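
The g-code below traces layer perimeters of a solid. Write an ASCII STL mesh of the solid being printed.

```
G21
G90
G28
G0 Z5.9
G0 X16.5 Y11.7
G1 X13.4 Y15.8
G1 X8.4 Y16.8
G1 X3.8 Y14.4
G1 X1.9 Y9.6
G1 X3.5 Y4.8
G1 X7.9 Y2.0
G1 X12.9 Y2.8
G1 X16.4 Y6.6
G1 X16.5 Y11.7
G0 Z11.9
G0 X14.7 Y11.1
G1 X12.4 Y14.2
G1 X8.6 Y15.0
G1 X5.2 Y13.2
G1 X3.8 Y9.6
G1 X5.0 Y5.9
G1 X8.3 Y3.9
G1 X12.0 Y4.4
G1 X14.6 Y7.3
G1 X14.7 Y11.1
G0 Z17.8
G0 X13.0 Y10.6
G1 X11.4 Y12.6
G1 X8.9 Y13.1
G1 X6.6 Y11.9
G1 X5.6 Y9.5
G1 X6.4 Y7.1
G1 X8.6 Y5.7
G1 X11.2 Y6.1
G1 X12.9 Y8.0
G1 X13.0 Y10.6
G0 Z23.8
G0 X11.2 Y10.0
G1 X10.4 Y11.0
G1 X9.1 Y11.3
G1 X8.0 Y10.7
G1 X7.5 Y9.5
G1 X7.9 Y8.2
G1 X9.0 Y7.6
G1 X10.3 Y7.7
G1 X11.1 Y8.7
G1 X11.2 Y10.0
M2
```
solid part
  facet normal 0.0000 0.0000 -1.0000
    outer loop
      vertex 8.1 18.7 0.0
      vertex 14.4 17.4 0.0
      vertex 18.3 12.3 0.0
    endloop
  endfacet
  facet normal 0.0000 0.0000 -1.0000
    outer loop
      vertex 2.4 15.7 0.0
      vertex 8.1 18.7 0.0
      vertex 18.3 12.3 0.0
    endloop
  endfacet
  facet normal 0.0000 0.0000 -1.0000
    outer loop
      vertex 0.0 9.7 0.0
      vertex 2.4 15.7 0.0
      vertex 18.3 12.3 0.0
    endloop
  endfacet
  facet normal 0.0000 0.0000 -1.0000
    outer loop
      vertex 2.0 3.6 0.0
      vertex 0.0 9.7 0.0
      vertex 18.3 12.3 0.0
    endloop
  endfacet
  facet normal 0.0000 0.0000 -1.0000
    outer loop
      vertex 7.5 0.2 0.0
      vertex 2.0 3.6 0.0
      vertex 18.3 12.3 0.0
    endloop
  endfacet
  facet normal 0.0000 0.0000 -1.0000
    outer loop
      vertex 13.8 1.1 0.0
      vertex 7.5 0.2 0.0
      vertex 18.3 12.3 0.0
    endloop
  endfacet
  facet normal 0.0000 0.0000 -1.0000
    outer loop
      vertex 18.1 5.9 0.0
      vertex 13.8 1.1 0.0
      vertex 18.3 12.3 0.0
    endloop
  endfacet
  facet normal 0.7614 0.5823 0.2850
    outer loop
      vertex 18.3 12.3 0.0
      vertex 14.4 17.4 0.0
      vertex 9.4 9.4 29.7
    endloop
  endfacet
  facet normal 0.1937 0.9386 0.2854
    outer loop
      vertex 14.4 17.4 0.0
      vertex 8.1 18.7 0.0
      vertex 9.4 9.4 29.7
    endloop
  endfacet
  facet normal -0.4464 0.8482 0.2851
    outer loop
      vertex 8.1 18.7 0.0
      vertex 2.4 15.7 0.0
      vertex 9.4 9.4 29.7
    endloop
  endfacet
  facet normal -0.8899 0.3560 0.2852
    outer loop
      vertex 2.4 15.7 0.0
      vertex 0.0 9.7 0.0
      vertex 9.4 9.4 29.7
    endloop
  endfacet
  facet normal -0.9108 -0.2986 0.2852
    outer loop
      vertex 0.0 9.7 0.0
      vertex 2.0 3.6 0.0
      vertex 9.4 9.4 29.7
    endloop
  endfacet
  facet normal -0.5040 -0.8154 0.2848
    outer loop
      vertex 2.0 3.6 0.0
      vertex 7.5 0.2 0.0
      vertex 9.4 9.4 29.7
    endloop
  endfacet
  facet normal 0.1355 -0.9488 0.2852
    outer loop
      vertex 7.5 0.2 0.0
      vertex 13.8 1.1 0.0
      vertex 9.4 9.4 29.7
    endloop
  endfacet
  facet normal 0.7140 -0.6397 0.2845
    outer loop
      vertex 13.8 1.1 0.0
      vertex 18.1 5.9 0.0
      vertex 9.4 9.4 29.7
    endloop
  endfacet
  facet normal 0.9583 -0.0299 0.2842
    outer loop
      vertex 18.1 5.9 0.0
      vertex 18.3 12.3 0.0
      vertex 9.4 9.4 29.7
    endloop
  endfacet
endsolid part

The G0 Z moves step by Δz≈5.9 mm. The G1 loops shrink linearly with z, so the solid tapers from its base footprint up to z≈29.7. Closing with a flat bottom cap and the tapered top and triangulating gives 16 facets — a regular 9-sided pyramid, base circumscribed radius ≈ 9.4 mm, apex at z ≈ 29.7 mm.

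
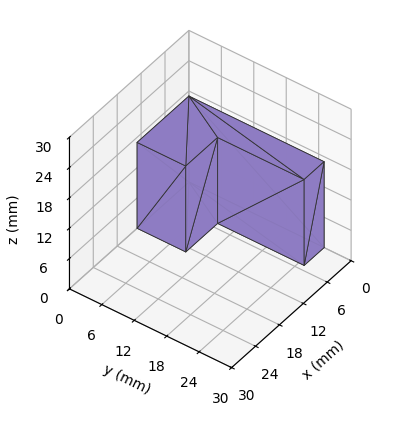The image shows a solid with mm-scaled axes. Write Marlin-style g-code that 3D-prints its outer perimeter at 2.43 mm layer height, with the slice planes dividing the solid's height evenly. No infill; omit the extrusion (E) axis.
Reading the render: the shape is an L-shaped prism: outer 13 × 25 mm, arm thicknesses ≈ 9 mm (horizontal) and 5 mm (vertical), extruded 17 mm in z (dimensions read to the nearest mm from the axis ticks). For the g-code, the solid's height is divided into equal slices at the stated Δz and each level perimeter traced with G1 moves after a G0 lift.

; perimeter-only toolpath
G21 ; units = mm
G90 ; absolute positioning
G28 ; home
; layer 1
G0 Z2.43
G0 X0.00 Y0.00
G1 X13.00 Y0.00
G1 X13.00 Y9.00
G1 X5.00 Y9.00
G1 X5.00 Y25.00
G1 X0.00 Y25.00
G1 X0.00 Y0.00
; layer 2
G0 Z4.86
G0 X0.00 Y0.00
G1 X13.00 Y0.00
G1 X13.00 Y9.00
G1 X5.00 Y9.00
G1 X5.00 Y25.00
G1 X0.00 Y25.00
G1 X0.00 Y0.00
; layer 3
G0 Z7.29
G0 X0.00 Y0.00
G1 X13.00 Y0.00
G1 X13.00 Y9.00
G1 X5.00 Y9.00
G1 X5.00 Y25.00
G1 X0.00 Y25.00
G1 X0.00 Y0.00
; layer 4
G0 Z9.71
G0 X0.00 Y0.00
G1 X13.00 Y0.00
G1 X13.00 Y9.00
G1 X5.00 Y9.00
G1 X5.00 Y25.00
G1 X0.00 Y25.00
G1 X0.00 Y0.00
; layer 5
G0 Z12.14
G0 X0.00 Y0.00
G1 X13.00 Y0.00
G1 X13.00 Y9.00
G1 X5.00 Y9.00
G1 X5.00 Y25.00
G1 X0.00 Y25.00
G1 X0.00 Y0.00
; layer 6
G0 Z14.57
G0 X0.00 Y0.00
G1 X13.00 Y0.00
G1 X13.00 Y9.00
G1 X5.00 Y9.00
G1 X5.00 Y25.00
G1 X0.00 Y25.00
G1 X0.00 Y0.00
; layer 7
G0 Z17.00
G0 X0.00 Y0.00
G1 X13.00 Y0.00
G1 X13.00 Y9.00
G1 X5.00 Y9.00
G1 X5.00 Y25.00
G1 X0.00 Y25.00
G1 X0.00 Y0.00
M2 ; end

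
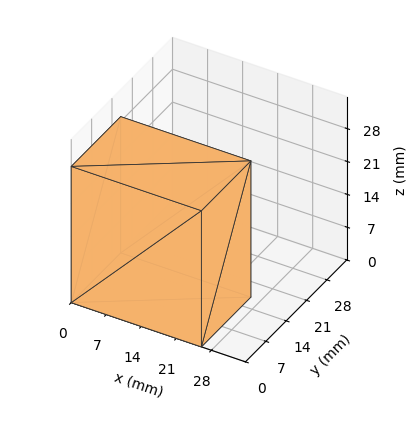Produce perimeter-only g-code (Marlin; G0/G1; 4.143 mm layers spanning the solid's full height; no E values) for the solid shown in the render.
Reading the render: the shape is a rectangular box, roughly 26 × 17 mm footprint and 29 mm tall (dimensions read to the nearest mm from the axis ticks). For the g-code, the solid's height is divided into equal slices at the stated Δz and each level perimeter traced with G1 moves after a G0 lift.

; perimeter-only toolpath
G21 ; units = mm
G90 ; absolute positioning
G28 ; home
; layer 1
G0 Z4.143
G0 X0.000 Y0.000
G1 X26.000 Y0.000
G1 X26.000 Y17.000
G1 X0.000 Y17.000
G1 X0.000 Y0.000
; layer 2
G0 Z8.286
G0 X0.000 Y0.000
G1 X26.000 Y0.000
G1 X26.000 Y17.000
G1 X0.000 Y17.000
G1 X0.000 Y0.000
; layer 3
G0 Z12.429
G0 X0.000 Y0.000
G1 X26.000 Y0.000
G1 X26.000 Y17.000
G1 X0.000 Y17.000
G1 X0.000 Y0.000
; layer 4
G0 Z16.571
G0 X0.000 Y0.000
G1 X26.000 Y0.000
G1 X26.000 Y17.000
G1 X0.000 Y17.000
G1 X0.000 Y0.000
; layer 5
G0 Z20.714
G0 X0.000 Y0.000
G1 X26.000 Y0.000
G1 X26.000 Y17.000
G1 X0.000 Y17.000
G1 X0.000 Y0.000
; layer 6
G0 Z24.857
G0 X0.000 Y0.000
G1 X26.000 Y0.000
G1 X26.000 Y17.000
G1 X0.000 Y17.000
G1 X0.000 Y0.000
; layer 7
G0 Z29.000
G0 X0.000 Y0.000
G1 X26.000 Y0.000
G1 X26.000 Y17.000
G1 X0.000 Y17.000
G1 X0.000 Y0.000
M2 ; end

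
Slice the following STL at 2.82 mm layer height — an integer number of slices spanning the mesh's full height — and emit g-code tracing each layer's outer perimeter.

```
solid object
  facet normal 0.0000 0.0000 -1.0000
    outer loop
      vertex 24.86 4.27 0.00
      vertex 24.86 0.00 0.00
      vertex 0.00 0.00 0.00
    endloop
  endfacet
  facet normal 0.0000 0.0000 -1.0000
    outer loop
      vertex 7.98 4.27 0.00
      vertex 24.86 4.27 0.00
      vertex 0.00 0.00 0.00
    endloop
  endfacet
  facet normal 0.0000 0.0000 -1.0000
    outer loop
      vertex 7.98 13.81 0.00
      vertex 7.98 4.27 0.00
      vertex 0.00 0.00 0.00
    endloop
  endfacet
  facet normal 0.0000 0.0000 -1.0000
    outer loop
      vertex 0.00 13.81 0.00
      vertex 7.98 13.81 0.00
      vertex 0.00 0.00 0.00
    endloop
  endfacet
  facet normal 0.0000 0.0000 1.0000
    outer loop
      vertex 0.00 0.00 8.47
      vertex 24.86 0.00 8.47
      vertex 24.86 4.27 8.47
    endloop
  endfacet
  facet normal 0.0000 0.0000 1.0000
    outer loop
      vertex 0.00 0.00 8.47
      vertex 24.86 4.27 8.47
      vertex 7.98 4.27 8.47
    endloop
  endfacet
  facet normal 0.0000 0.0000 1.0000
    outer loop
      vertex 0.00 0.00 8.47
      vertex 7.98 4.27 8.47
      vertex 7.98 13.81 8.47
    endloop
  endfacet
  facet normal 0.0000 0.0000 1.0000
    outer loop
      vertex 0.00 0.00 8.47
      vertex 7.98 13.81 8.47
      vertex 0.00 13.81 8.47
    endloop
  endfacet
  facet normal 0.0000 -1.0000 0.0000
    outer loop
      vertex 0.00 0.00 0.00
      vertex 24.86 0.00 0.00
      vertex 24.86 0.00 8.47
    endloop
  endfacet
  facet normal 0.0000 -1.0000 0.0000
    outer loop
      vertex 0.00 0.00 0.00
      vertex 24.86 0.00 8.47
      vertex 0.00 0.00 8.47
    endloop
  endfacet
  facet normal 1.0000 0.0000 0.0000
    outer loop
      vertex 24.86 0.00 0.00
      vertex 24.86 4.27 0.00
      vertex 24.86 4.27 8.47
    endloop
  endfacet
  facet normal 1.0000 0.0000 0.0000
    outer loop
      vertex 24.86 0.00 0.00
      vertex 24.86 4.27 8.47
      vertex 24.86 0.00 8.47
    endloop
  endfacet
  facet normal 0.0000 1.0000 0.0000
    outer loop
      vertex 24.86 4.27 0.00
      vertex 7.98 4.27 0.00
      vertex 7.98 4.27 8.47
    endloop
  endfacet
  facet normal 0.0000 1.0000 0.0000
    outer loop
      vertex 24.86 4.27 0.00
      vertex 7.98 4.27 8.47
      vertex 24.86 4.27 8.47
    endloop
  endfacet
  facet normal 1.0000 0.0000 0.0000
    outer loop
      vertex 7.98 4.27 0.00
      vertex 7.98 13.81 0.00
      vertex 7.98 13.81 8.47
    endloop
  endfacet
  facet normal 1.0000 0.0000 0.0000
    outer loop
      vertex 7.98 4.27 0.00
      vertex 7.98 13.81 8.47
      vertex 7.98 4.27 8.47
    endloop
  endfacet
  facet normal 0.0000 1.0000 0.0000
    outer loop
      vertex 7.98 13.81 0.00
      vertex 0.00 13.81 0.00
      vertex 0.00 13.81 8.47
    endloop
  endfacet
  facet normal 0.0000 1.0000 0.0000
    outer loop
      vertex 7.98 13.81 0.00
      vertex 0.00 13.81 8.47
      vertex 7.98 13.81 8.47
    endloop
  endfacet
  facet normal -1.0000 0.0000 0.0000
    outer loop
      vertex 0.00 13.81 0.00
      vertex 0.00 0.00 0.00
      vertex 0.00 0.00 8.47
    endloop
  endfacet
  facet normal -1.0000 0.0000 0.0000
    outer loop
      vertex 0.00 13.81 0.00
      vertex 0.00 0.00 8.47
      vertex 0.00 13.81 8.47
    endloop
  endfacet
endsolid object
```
; perimeter-only toolpath
G21 ; units = mm
G90 ; absolute positioning
G28 ; home
; layer 1
G0 Z2.82
G0 X0.00 Y0.00
G1 X24.86 Y0.00
G1 X24.86 Y4.27
G1 X7.98 Y4.27
G1 X7.98 Y13.81
G1 X0.00 Y13.81
G1 X0.00 Y0.00
; layer 2
G0 Z5.65
G0 X0.00 Y0.00
G1 X24.86 Y0.00
G1 X24.86 Y4.27
G1 X7.98 Y4.27
G1 X7.98 Y13.81
G1 X0.00 Y13.81
G1 X0.00 Y0.00
; layer 3
G0 Z8.47
G0 X0.00 Y0.00
G1 X24.86 Y0.00
G1 X24.86 Y4.27
G1 X7.98 Y4.27
G1 X7.98 Y13.81
G1 X0.00 Y13.81
G1 X0.00 Y0.00
M2 ; end

The solid is an L-shaped prism: outer 24.9 × 13.8 mm, arm thicknesses ≈ 4.27 mm (horizontal) and 7.98 mm (vertical), extruded 8.47 mm in z. Slicing at Δz = 2.82 mm — 3 equal slices spanning the solid's height, so layer i sits at z = i·h/3 — gives 3 non-empty perimeters. Each is a 6-segment closed polygon; G0 lifts to the layer z and rapids to the start vertex, then G1 traces the edges.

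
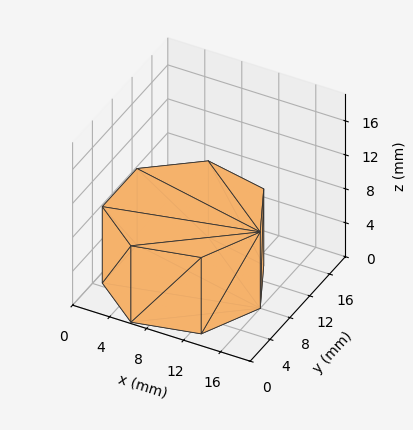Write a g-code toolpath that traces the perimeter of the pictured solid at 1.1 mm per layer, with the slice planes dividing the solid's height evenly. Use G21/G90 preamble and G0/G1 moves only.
Reading the render: the shape is a regular 7-sided prism (a cylinder approximated with 7 flat sides), circumscribed radius ≈ 8 mm, height ≈ 9 mm (dimensions read to the nearest mm from the axis ticks). For the g-code, the solid's height is divided into equal slices at the stated Δz and each level perimeter traced with G1 moves after a G0 lift.

; perimeter-only toolpath
G21 ; units = mm
G90 ; absolute positioning
G28 ; home
; layer 1
G0 Z1.1
G0 X16.0 Y8.0
G1 X13.0 Y14.3
G1 X6.2 Y15.8
G1 X0.8 Y11.5
G1 X0.8 Y4.5
G1 X6.2 Y0.2
G1 X13.0 Y1.7
G1 X16.0 Y8.0
; layer 2
G0 Z2.2
G0 X16.0 Y8.0
G1 X13.0 Y14.3
G1 X6.2 Y15.8
G1 X0.8 Y11.5
G1 X0.8 Y4.5
G1 X6.2 Y0.2
G1 X13.0 Y1.7
G1 X16.0 Y8.0
; layer 3
G0 Z3.4
G0 X16.0 Y8.0
G1 X13.0 Y14.3
G1 X6.2 Y15.8
G1 X0.8 Y11.5
G1 X0.8 Y4.5
G1 X6.2 Y0.2
G1 X13.0 Y1.7
G1 X16.0 Y8.0
; layer 4
G0 Z4.5
G0 X16.0 Y8.0
G1 X13.0 Y14.3
G1 X6.2 Y15.8
G1 X0.8 Y11.5
G1 X0.8 Y4.5
G1 X6.2 Y0.2
G1 X13.0 Y1.7
G1 X16.0 Y8.0
; layer 5
G0 Z5.6
G0 X16.0 Y8.0
G1 X13.0 Y14.3
G1 X6.2 Y15.8
G1 X0.8 Y11.5
G1 X0.8 Y4.5
G1 X6.2 Y0.2
G1 X13.0 Y1.7
G1 X16.0 Y8.0
; layer 6
G0 Z6.8
G0 X16.0 Y8.0
G1 X13.0 Y14.3
G1 X6.2 Y15.8
G1 X0.8 Y11.5
G1 X0.8 Y4.5
G1 X6.2 Y0.2
G1 X13.0 Y1.7
G1 X16.0 Y8.0
; layer 7
G0 Z7.9
G0 X16.0 Y8.0
G1 X13.0 Y14.3
G1 X6.2 Y15.8
G1 X0.8 Y11.5
G1 X0.8 Y4.5
G1 X6.2 Y0.2
G1 X13.0 Y1.7
G1 X16.0 Y8.0
; layer 8
G0 Z9.0
G0 X16.0 Y8.0
G1 X13.0 Y14.3
G1 X6.2 Y15.8
G1 X0.8 Y11.5
G1 X0.8 Y4.5
G1 X6.2 Y0.2
G1 X13.0 Y1.7
G1 X16.0 Y8.0
M2 ; end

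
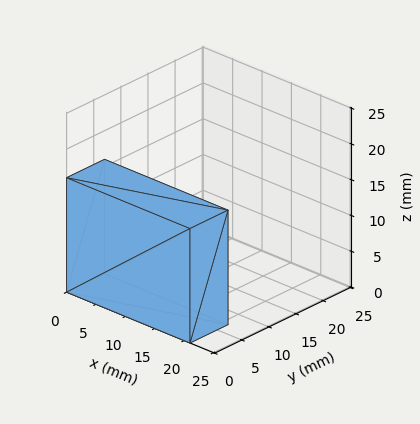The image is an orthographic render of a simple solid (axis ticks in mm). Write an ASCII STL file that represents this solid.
Reading the render: the shape is a rectangular box, roughly 21 × 7 mm footprint and 16 mm tall (dimensions read to the nearest mm from the axis ticks). For the STL, each face is triangulated and given an outward normal.

solid part
  facet normal 0.0000 0.0000 -1.0000
    outer loop
      vertex 21.0 7.0 0.0
      vertex 21.0 0.0 0.0
      vertex 0.0 0.0 0.0
    endloop
  endfacet
  facet normal 0.0000 0.0000 -1.0000
    outer loop
      vertex 0.0 7.0 0.0
      vertex 21.0 7.0 0.0
      vertex 0.0 0.0 0.0
    endloop
  endfacet
  facet normal 0.0000 0.0000 1.0000
    outer loop
      vertex 0.0 0.0 16.0
      vertex 21.0 0.0 16.0
      vertex 21.0 7.0 16.0
    endloop
  endfacet
  facet normal 0.0000 0.0000 1.0000
    outer loop
      vertex 0.0 0.0 16.0
      vertex 21.0 7.0 16.0
      vertex 0.0 7.0 16.0
    endloop
  endfacet
  facet normal 0.0000 -1.0000 0.0000
    outer loop
      vertex 0.0 0.0 0.0
      vertex 21.0 0.0 0.0
      vertex 21.0 0.0 16.0
    endloop
  endfacet
  facet normal 0.0000 -1.0000 0.0000
    outer loop
      vertex 0.0 0.0 0.0
      vertex 21.0 0.0 16.0
      vertex 0.0 0.0 16.0
    endloop
  endfacet
  facet normal 0.0000 1.0000 0.0000
    outer loop
      vertex 21.0 7.0 16.0
      vertex 21.0 7.0 0.0
      vertex 0.0 7.0 0.0
    endloop
  endfacet
  facet normal 0.0000 1.0000 0.0000
    outer loop
      vertex 0.0 7.0 16.0
      vertex 21.0 7.0 16.0
      vertex 0.0 7.0 0.0
    endloop
  endfacet
  facet normal -1.0000 0.0000 0.0000
    outer loop
      vertex 0.0 7.0 16.0
      vertex 0.0 7.0 0.0
      vertex 0.0 0.0 0.0
    endloop
  endfacet
  facet normal -1.0000 0.0000 0.0000
    outer loop
      vertex 0.0 0.0 16.0
      vertex 0.0 7.0 16.0
      vertex 0.0 0.0 0.0
    endloop
  endfacet
  facet normal 1.0000 0.0000 0.0000
    outer loop
      vertex 21.0 0.0 0.0
      vertex 21.0 7.0 0.0
      vertex 21.0 7.0 16.0
    endloop
  endfacet
  facet normal 1.0000 0.0000 0.0000
    outer loop
      vertex 21.0 0.0 0.0
      vertex 21.0 7.0 16.0
      vertex 21.0 0.0 16.0
    endloop
  endfacet
endsolid part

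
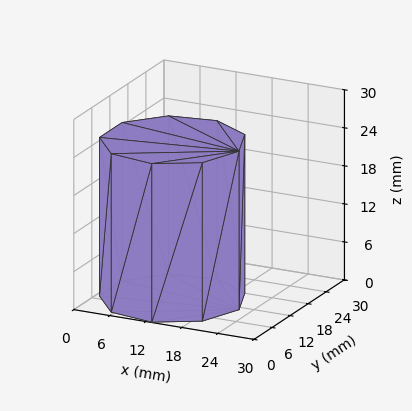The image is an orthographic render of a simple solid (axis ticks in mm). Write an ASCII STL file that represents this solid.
Reading the render: the shape is a regular 9-sided prism (a cylinder approximated with 9 flat sides), circumscribed radius ≈ 11 mm, height ≈ 25 mm (dimensions read to the nearest mm from the axis ticks). For the STL, each face is triangulated and given an outward normal.

solid part
  facet normal 0.0000 0.0000 -1.0000
    outer loop
      vertex 12.910 21.833 0.000
      vertex 19.426 18.071 0.000
      vertex 22.000 11.000 0.000
    endloop
  endfacet
  facet normal 0.0000 0.0000 -1.0000
    outer loop
      vertex 5.500 20.526 0.000
      vertex 12.910 21.833 0.000
      vertex 22.000 11.000 0.000
    endloop
  endfacet
  facet normal 0.0000 0.0000 -1.0000
    outer loop
      vertex 0.663 14.762 0.000
      vertex 5.500 20.526 0.000
      vertex 22.000 11.000 0.000
    endloop
  endfacet
  facet normal 0.0000 0.0000 -1.0000
    outer loop
      vertex 0.663 7.238 0.000
      vertex 0.663 14.762 0.000
      vertex 22.000 11.000 0.000
    endloop
  endfacet
  facet normal 0.0000 0.0000 -1.0000
    outer loop
      vertex 5.500 1.474 0.000
      vertex 0.663 7.238 0.000
      vertex 22.000 11.000 0.000
    endloop
  endfacet
  facet normal 0.0000 0.0000 -1.0000
    outer loop
      vertex 12.910 0.167 0.000
      vertex 5.500 1.474 0.000
      vertex 22.000 11.000 0.000
    endloop
  endfacet
  facet normal 0.0000 0.0000 -1.0000
    outer loop
      vertex 19.426 3.929 0.000
      vertex 12.910 0.167 0.000
      vertex 22.000 11.000 0.000
    endloop
  endfacet
  facet normal 0.0000 0.0000 1.0000
    outer loop
      vertex 22.000 11.000 25.000
      vertex 19.426 18.071 25.000
      vertex 12.910 21.833 25.000
    endloop
  endfacet
  facet normal 0.0000 0.0000 1.0000
    outer loop
      vertex 22.000 11.000 25.000
      vertex 12.910 21.833 25.000
      vertex 5.500 20.526 25.000
    endloop
  endfacet
  facet normal 0.0000 0.0000 1.0000
    outer loop
      vertex 22.000 11.000 25.000
      vertex 5.500 20.526 25.000
      vertex 0.663 14.762 25.000
    endloop
  endfacet
  facet normal 0.0000 0.0000 1.0000
    outer loop
      vertex 22.000 11.000 25.000
      vertex 0.663 14.762 25.000
      vertex 0.663 7.238 25.000
    endloop
  endfacet
  facet normal 0.0000 0.0000 1.0000
    outer loop
      vertex 22.000 11.000 25.000
      vertex 0.663 7.238 25.000
      vertex 5.500 1.474 25.000
    endloop
  endfacet
  facet normal 0.0000 0.0000 1.0000
    outer loop
      vertex 22.000 11.000 25.000
      vertex 5.500 1.474 25.000
      vertex 12.910 0.167 25.000
    endloop
  endfacet
  facet normal 0.0000 0.0000 1.0000
    outer loop
      vertex 22.000 11.000 25.000
      vertex 12.910 0.167 25.000
      vertex 19.426 3.929 25.000
    endloop
  endfacet
  facet normal 0.9397 0.3421 0.0000
    outer loop
      vertex 22.000 11.000 0.000
      vertex 19.426 18.071 0.000
      vertex 19.426 18.071 25.000
    endloop
  endfacet
  facet normal 0.9397 0.3421 0.0000
    outer loop
      vertex 22.000 11.000 0.000
      vertex 19.426 18.071 25.000
      vertex 22.000 11.000 25.000
    endloop
  endfacet
  facet normal 0.5000 0.8660 0.0000
    outer loop
      vertex 19.426 18.071 0.000
      vertex 12.910 21.833 0.000
      vertex 12.910 21.833 25.000
    endloop
  endfacet
  facet normal 0.5000 0.8660 0.0000
    outer loop
      vertex 19.426 18.071 0.000
      vertex 12.910 21.833 25.000
      vertex 19.426 18.071 25.000
    endloop
  endfacet
  facet normal -0.1737 0.9848 0.0000
    outer loop
      vertex 12.910 21.833 0.000
      vertex 5.500 20.526 0.000
      vertex 5.500 20.526 25.000
    endloop
  endfacet
  facet normal -0.1737 0.9848 0.0000
    outer loop
      vertex 12.910 21.833 0.000
      vertex 5.500 20.526 25.000
      vertex 12.910 21.833 25.000
    endloop
  endfacet
  facet normal -0.7660 0.6428 0.0000
    outer loop
      vertex 5.500 20.526 0.000
      vertex 0.663 14.762 0.000
      vertex 0.663 14.762 25.000
    endloop
  endfacet
  facet normal -0.7660 0.6428 0.0000
    outer loop
      vertex 5.500 20.526 0.000
      vertex 0.663 14.762 25.000
      vertex 5.500 20.526 25.000
    endloop
  endfacet
  facet normal -1.0000 0.0000 0.0000
    outer loop
      vertex 0.663 14.762 0.000
      vertex 0.663 7.238 0.000
      vertex 0.663 7.238 25.000
    endloop
  endfacet
  facet normal -1.0000 0.0000 0.0000
    outer loop
      vertex 0.663 14.762 0.000
      vertex 0.663 7.238 25.000
      vertex 0.663 14.762 25.000
    endloop
  endfacet
  facet normal -0.7660 -0.6428 0.0000
    outer loop
      vertex 0.663 7.238 0.000
      vertex 5.500 1.474 0.000
      vertex 5.500 1.474 25.000
    endloop
  endfacet
  facet normal -0.7660 -0.6428 0.0000
    outer loop
      vertex 0.663 7.238 0.000
      vertex 5.500 1.474 25.000
      vertex 0.663 7.238 25.000
    endloop
  endfacet
  facet normal -0.1737 -0.9848 0.0000
    outer loop
      vertex 5.500 1.474 0.000
      vertex 12.910 0.167 0.000
      vertex 12.910 0.167 25.000
    endloop
  endfacet
  facet normal -0.1737 -0.9848 0.0000
    outer loop
      vertex 5.500 1.474 0.000
      vertex 12.910 0.167 25.000
      vertex 5.500 1.474 25.000
    endloop
  endfacet
  facet normal 0.5000 -0.8660 0.0000
    outer loop
      vertex 12.910 0.167 0.000
      vertex 19.426 3.929 0.000
      vertex 19.426 3.929 25.000
    endloop
  endfacet
  facet normal 0.5000 -0.8660 0.0000
    outer loop
      vertex 12.910 0.167 0.000
      vertex 19.426 3.929 25.000
      vertex 12.910 0.167 25.000
    endloop
  endfacet
  facet normal 0.9397 -0.3421 0.0000
    outer loop
      vertex 19.426 3.929 0.000
      vertex 22.000 11.000 0.000
      vertex 22.000 11.000 25.000
    endloop
  endfacet
  facet normal 0.9397 -0.3421 0.0000
    outer loop
      vertex 19.426 3.929 0.000
      vertex 22.000 11.000 25.000
      vertex 19.426 3.929 25.000
    endloop
  endfacet
endsolid part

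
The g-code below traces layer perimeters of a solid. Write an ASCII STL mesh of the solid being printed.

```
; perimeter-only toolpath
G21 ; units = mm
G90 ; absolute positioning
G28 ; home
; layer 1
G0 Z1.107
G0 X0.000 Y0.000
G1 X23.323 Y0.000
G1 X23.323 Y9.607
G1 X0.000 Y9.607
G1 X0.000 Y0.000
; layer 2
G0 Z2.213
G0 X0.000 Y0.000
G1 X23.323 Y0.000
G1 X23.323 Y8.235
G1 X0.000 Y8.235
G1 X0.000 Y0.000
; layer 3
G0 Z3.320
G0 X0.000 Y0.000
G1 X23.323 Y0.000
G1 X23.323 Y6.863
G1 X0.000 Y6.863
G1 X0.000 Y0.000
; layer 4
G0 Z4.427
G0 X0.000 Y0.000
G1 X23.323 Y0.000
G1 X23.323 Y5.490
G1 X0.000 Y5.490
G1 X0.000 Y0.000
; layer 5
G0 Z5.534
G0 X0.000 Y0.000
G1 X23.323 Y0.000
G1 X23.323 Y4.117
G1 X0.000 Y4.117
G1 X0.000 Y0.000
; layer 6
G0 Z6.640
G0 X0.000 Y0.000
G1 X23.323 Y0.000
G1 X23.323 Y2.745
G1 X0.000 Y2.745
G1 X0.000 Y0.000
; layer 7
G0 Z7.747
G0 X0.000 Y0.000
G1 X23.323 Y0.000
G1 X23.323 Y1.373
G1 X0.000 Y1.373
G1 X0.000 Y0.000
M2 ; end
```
solid part
  facet normal 0.0000 0.0000 -1.0000
    outer loop
      vertex 23.323 10.980 0.000
      vertex 23.323 0.000 0.000
      vertex 0.000 0.000 0.000
    endloop
  endfacet
  facet normal 0.0000 0.0000 -1.0000
    outer loop
      vertex 0.000 10.980 0.000
      vertex 23.323 10.980 0.000
      vertex 0.000 0.000 0.000
    endloop
  endfacet
  facet normal 0.0000 -1.0000 0.0000
    outer loop
      vertex 0.000 0.000 0.000
      vertex 23.323 0.000 0.000
      vertex 23.323 0.000 8.854
    endloop
  endfacet
  facet normal 0.0000 -1.0000 0.0000
    outer loop
      vertex 0.000 0.000 0.000
      vertex 23.323 0.000 8.854
      vertex 0.000 0.000 8.854
    endloop
  endfacet
  facet normal 0.0000 0.6277 0.7784
    outer loop
      vertex 0.000 0.000 8.854
      vertex 23.323 0.000 8.854
      vertex 23.323 10.980 0.000
    endloop
  endfacet
  facet normal 0.0000 0.6277 0.7784
    outer loop
      vertex 0.000 0.000 8.854
      vertex 23.323 10.980 0.000
      vertex 0.000 10.980 0.000
    endloop
  endfacet
  facet normal -1.0000 0.0000 0.0000
    outer loop
      vertex 0.000 0.000 8.854
      vertex 0.000 10.980 0.000
      vertex 0.000 0.000 0.000
    endloop
  endfacet
  facet normal 1.0000 0.0000 0.0000
    outer loop
      vertex 23.323 0.000 0.000
      vertex 23.323 10.980 0.000
      vertex 23.323 0.000 8.854
    endloop
  endfacet
endsolid part

The G0 Z moves step by Δz≈1.107 mm. The G1 loops shrink linearly with z, so the solid tapers from its base footprint up to z≈8.85. Closing with a flat bottom cap and the tapered top and triangulating gives 8 facets — a wedge (ramp): 23.3 × 11 mm base, rising to 8.85 mm along the y=0 edge and sloping linearly to z=0 at y=11.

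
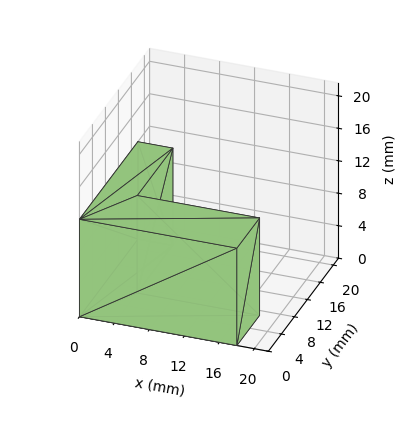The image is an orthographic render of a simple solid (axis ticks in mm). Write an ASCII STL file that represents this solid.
Reading the render: the shape is an L-shaped prism: outer 18 × 18 mm, arm thicknesses ≈ 7 mm (horizontal) and 4 mm (vertical), extruded 12 mm in z (dimensions read to the nearest mm from the axis ticks). For the STL, each face is triangulated and given an outward normal.

solid part
  facet normal 0.0000 0.0000 -1.0000
    outer loop
      vertex 18.0 7.0 0.0
      vertex 18.0 0.0 0.0
      vertex 0.0 0.0 0.0
    endloop
  endfacet
  facet normal 0.0000 0.0000 -1.0000
    outer loop
      vertex 4.0 7.0 0.0
      vertex 18.0 7.0 0.0
      vertex 0.0 0.0 0.0
    endloop
  endfacet
  facet normal 0.0000 0.0000 -1.0000
    outer loop
      vertex 4.0 18.0 0.0
      vertex 4.0 7.0 0.0
      vertex 0.0 0.0 0.0
    endloop
  endfacet
  facet normal 0.0000 0.0000 -1.0000
    outer loop
      vertex 0.0 18.0 0.0
      vertex 4.0 18.0 0.0
      vertex 0.0 0.0 0.0
    endloop
  endfacet
  facet normal 0.0000 0.0000 1.0000
    outer loop
      vertex 0.0 0.0 12.0
      vertex 18.0 0.0 12.0
      vertex 18.0 7.0 12.0
    endloop
  endfacet
  facet normal 0.0000 0.0000 1.0000
    outer loop
      vertex 0.0 0.0 12.0
      vertex 18.0 7.0 12.0
      vertex 4.0 7.0 12.0
    endloop
  endfacet
  facet normal 0.0000 0.0000 1.0000
    outer loop
      vertex 0.0 0.0 12.0
      vertex 4.0 7.0 12.0
      vertex 4.0 18.0 12.0
    endloop
  endfacet
  facet normal 0.0000 0.0000 1.0000
    outer loop
      vertex 0.0 0.0 12.0
      vertex 4.0 18.0 12.0
      vertex 0.0 18.0 12.0
    endloop
  endfacet
  facet normal 0.0000 -1.0000 0.0000
    outer loop
      vertex 0.0 0.0 0.0
      vertex 18.0 0.0 0.0
      vertex 18.0 0.0 12.0
    endloop
  endfacet
  facet normal 0.0000 -1.0000 0.0000
    outer loop
      vertex 0.0 0.0 0.0
      vertex 18.0 0.0 12.0
      vertex 0.0 0.0 12.0
    endloop
  endfacet
  facet normal 1.0000 0.0000 0.0000
    outer loop
      vertex 18.0 0.0 0.0
      vertex 18.0 7.0 0.0
      vertex 18.0 7.0 12.0
    endloop
  endfacet
  facet normal 1.0000 0.0000 0.0000
    outer loop
      vertex 18.0 0.0 0.0
      vertex 18.0 7.0 12.0
      vertex 18.0 0.0 12.0
    endloop
  endfacet
  facet normal 0.0000 1.0000 0.0000
    outer loop
      vertex 18.0 7.0 0.0
      vertex 4.0 7.0 0.0
      vertex 4.0 7.0 12.0
    endloop
  endfacet
  facet normal 0.0000 1.0000 0.0000
    outer loop
      vertex 18.0 7.0 0.0
      vertex 4.0 7.0 12.0
      vertex 18.0 7.0 12.0
    endloop
  endfacet
  facet normal 1.0000 0.0000 0.0000
    outer loop
      vertex 4.0 7.0 0.0
      vertex 4.0 18.0 0.0
      vertex 4.0 18.0 12.0
    endloop
  endfacet
  facet normal 1.0000 0.0000 0.0000
    outer loop
      vertex 4.0 7.0 0.0
      vertex 4.0 18.0 12.0
      vertex 4.0 7.0 12.0
    endloop
  endfacet
  facet normal 0.0000 1.0000 0.0000
    outer loop
      vertex 4.0 18.0 0.0
      vertex 0.0 18.0 0.0
      vertex 0.0 18.0 12.0
    endloop
  endfacet
  facet normal 0.0000 1.0000 0.0000
    outer loop
      vertex 4.0 18.0 0.0
      vertex 0.0 18.0 12.0
      vertex 4.0 18.0 12.0
    endloop
  endfacet
  facet normal -1.0000 0.0000 0.0000
    outer loop
      vertex 0.0 18.0 0.0
      vertex 0.0 0.0 0.0
      vertex 0.0 0.0 12.0
    endloop
  endfacet
  facet normal -1.0000 0.0000 0.0000
    outer loop
      vertex 0.0 18.0 0.0
      vertex 0.0 0.0 12.0
      vertex 0.0 18.0 12.0
    endloop
  endfacet
endsolid part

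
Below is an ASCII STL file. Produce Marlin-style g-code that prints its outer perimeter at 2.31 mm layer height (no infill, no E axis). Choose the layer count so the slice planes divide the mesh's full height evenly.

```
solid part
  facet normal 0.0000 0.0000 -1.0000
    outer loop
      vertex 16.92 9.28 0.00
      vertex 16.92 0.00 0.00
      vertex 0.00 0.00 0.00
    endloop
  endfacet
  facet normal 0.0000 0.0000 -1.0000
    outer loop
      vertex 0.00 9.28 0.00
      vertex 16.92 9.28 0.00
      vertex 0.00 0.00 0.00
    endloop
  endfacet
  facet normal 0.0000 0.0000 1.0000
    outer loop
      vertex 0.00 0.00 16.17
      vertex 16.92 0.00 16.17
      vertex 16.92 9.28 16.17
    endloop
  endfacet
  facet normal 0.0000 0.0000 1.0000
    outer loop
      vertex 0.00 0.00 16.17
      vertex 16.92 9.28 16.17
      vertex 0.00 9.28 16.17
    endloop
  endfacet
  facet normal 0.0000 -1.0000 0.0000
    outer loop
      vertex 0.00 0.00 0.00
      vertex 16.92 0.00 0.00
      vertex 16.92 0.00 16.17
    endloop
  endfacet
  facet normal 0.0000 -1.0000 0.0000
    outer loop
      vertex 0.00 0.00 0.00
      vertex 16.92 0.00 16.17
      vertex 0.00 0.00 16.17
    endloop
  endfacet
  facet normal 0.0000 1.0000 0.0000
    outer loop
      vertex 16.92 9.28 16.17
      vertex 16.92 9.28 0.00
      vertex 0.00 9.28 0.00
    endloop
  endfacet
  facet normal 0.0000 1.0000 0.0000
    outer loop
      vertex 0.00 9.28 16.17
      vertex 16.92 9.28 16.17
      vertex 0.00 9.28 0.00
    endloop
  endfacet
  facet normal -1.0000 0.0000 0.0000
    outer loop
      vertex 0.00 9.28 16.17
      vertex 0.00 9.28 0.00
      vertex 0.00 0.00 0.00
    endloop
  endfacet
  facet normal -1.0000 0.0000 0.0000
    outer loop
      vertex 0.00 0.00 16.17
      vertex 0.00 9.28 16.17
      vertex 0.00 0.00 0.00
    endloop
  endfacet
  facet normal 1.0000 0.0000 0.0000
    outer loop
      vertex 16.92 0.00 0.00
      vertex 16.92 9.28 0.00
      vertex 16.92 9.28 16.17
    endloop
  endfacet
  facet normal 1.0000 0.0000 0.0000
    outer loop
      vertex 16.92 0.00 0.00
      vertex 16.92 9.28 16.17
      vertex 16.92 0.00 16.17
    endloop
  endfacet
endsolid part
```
; perimeter-only toolpath
G21 ; units = mm
G90 ; absolute positioning
G28 ; home
; layer 1
G0 Z2.31
G0 X0.00 Y0.00
G1 X16.92 Y0.00
G1 X16.92 Y9.28
G1 X0.00 Y9.28
G1 X0.00 Y0.00
; layer 2
G0 Z4.62
G0 X0.00 Y0.00
G1 X16.92 Y0.00
G1 X16.92 Y9.28
G1 X0.00 Y9.28
G1 X0.00 Y0.00
; layer 3
G0 Z6.93
G0 X0.00 Y0.00
G1 X16.92 Y0.00
G1 X16.92 Y9.28
G1 X0.00 Y9.28
G1 X0.00 Y0.00
; layer 4
G0 Z9.24
G0 X0.00 Y0.00
G1 X16.92 Y0.00
G1 X16.92 Y9.28
G1 X0.00 Y9.28
G1 X0.00 Y0.00
; layer 5
G0 Z11.55
G0 X0.00 Y0.00
G1 X16.92 Y0.00
G1 X16.92 Y9.28
G1 X0.00 Y9.28
G1 X0.00 Y0.00
; layer 6
G0 Z13.86
G0 X0.00 Y0.00
G1 X16.92 Y0.00
G1 X16.92 Y9.28
G1 X0.00 Y9.28
G1 X0.00 Y0.00
; layer 7
G0 Z16.17
G0 X0.00 Y0.00
G1 X16.92 Y0.00
G1 X16.92 Y9.28
G1 X0.00 Y9.28
G1 X0.00 Y0.00
M2 ; end

The solid is a rectangular box, roughly 16.9 × 9.28 mm footprint and 16.2 mm tall. Slicing at Δz = 2.31 mm — 7 equal slices spanning the solid's height, so layer i sits at z = i·h/7 — gives 7 non-empty perimeters. Each is a 4-segment closed polygon; G0 lifts to the layer z and rapids to the start vertex, then G1 traces the edges.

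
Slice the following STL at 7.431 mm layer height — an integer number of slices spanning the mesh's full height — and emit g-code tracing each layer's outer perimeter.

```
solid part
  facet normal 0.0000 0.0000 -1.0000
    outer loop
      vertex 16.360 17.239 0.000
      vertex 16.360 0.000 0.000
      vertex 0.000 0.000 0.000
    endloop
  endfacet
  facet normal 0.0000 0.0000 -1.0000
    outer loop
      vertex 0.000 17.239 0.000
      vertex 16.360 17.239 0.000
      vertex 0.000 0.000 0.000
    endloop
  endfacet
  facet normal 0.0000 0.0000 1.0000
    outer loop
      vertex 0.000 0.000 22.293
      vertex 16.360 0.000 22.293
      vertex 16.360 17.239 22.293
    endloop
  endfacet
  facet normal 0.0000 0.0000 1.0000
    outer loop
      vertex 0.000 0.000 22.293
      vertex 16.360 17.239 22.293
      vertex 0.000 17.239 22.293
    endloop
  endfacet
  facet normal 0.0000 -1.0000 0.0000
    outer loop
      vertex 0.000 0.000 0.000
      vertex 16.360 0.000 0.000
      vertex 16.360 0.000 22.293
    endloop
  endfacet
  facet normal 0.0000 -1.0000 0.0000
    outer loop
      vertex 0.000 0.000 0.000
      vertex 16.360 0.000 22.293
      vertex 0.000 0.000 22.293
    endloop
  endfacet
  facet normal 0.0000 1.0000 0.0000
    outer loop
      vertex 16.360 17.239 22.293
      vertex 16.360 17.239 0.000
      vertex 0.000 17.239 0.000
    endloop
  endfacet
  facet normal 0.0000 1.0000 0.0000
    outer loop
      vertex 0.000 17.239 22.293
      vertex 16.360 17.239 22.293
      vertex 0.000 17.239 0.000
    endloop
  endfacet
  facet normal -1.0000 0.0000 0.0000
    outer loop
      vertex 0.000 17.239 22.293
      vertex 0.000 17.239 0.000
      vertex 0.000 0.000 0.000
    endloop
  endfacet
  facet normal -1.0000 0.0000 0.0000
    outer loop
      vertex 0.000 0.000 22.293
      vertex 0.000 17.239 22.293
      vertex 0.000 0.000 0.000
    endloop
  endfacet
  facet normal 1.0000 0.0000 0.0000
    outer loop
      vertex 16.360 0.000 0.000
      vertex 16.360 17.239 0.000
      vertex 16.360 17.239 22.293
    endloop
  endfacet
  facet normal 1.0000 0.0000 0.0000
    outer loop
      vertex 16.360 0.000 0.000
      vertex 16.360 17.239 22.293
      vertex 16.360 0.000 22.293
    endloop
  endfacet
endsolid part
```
; perimeter-only toolpath
G21 ; units = mm
G90 ; absolute positioning
G28 ; home
; layer 1
G0 Z7.431
G0 X0.000 Y0.000
G1 X16.360 Y0.000
G1 X16.360 Y17.239
G1 X0.000 Y17.239
G1 X0.000 Y0.000
; layer 2
G0 Z14.862
G0 X0.000 Y0.000
G1 X16.360 Y0.000
G1 X16.360 Y17.239
G1 X0.000 Y17.239
G1 X0.000 Y0.000
; layer 3
G0 Z22.293
G0 X0.000 Y0.000
G1 X16.360 Y0.000
G1 X16.360 Y17.239
G1 X0.000 Y17.239
G1 X0.000 Y0.000
M2 ; end

The solid is a rectangular box, roughly 16.4 × 17.2 mm footprint and 22.3 mm tall. Slicing at Δz = 7.431 mm — 3 equal slices spanning the solid's height, so layer i sits at z = i·h/3 — gives 3 non-empty perimeters. Each is a 4-segment closed polygon; G0 lifts to the layer z and rapids to the start vertex, then G1 traces the edges.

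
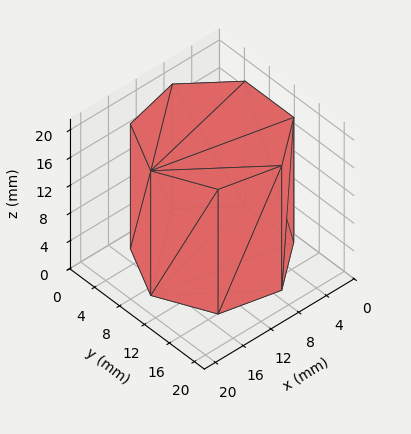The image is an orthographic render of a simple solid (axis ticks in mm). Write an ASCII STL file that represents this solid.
Reading the render: the shape is a regular 7-sided prism (a cylinder approximated with 7 flat sides), circumscribed radius ≈ 9 mm, height ≈ 18 mm (dimensions read to the nearest mm from the axis ticks). For the STL, each face is triangulated and given an outward normal.

solid part
  facet normal 0.0000 0.0000 -1.0000
    outer loop
      vertex 7.00 17.77 0.00
      vertex 14.61 16.04 0.00
      vertex 18.00 9.00 0.00
    endloop
  endfacet
  facet normal 0.0000 0.0000 -1.0000
    outer loop
      vertex 0.89 12.90 0.00
      vertex 7.00 17.77 0.00
      vertex 18.00 9.00 0.00
    endloop
  endfacet
  facet normal 0.0000 0.0000 -1.0000
    outer loop
      vertex 0.89 5.10 0.00
      vertex 0.89 12.90 0.00
      vertex 18.00 9.00 0.00
    endloop
  endfacet
  facet normal 0.0000 0.0000 -1.0000
    outer loop
      vertex 7.00 0.23 0.00
      vertex 0.89 5.10 0.00
      vertex 18.00 9.00 0.00
    endloop
  endfacet
  facet normal 0.0000 0.0000 -1.0000
    outer loop
      vertex 14.61 1.96 0.00
      vertex 7.00 0.23 0.00
      vertex 18.00 9.00 0.00
    endloop
  endfacet
  facet normal 0.0000 0.0000 1.0000
    outer loop
      vertex 18.00 9.00 18.00
      vertex 14.61 16.04 18.00
      vertex 7.00 17.77 18.00
    endloop
  endfacet
  facet normal 0.0000 0.0000 1.0000
    outer loop
      vertex 18.00 9.00 18.00
      vertex 7.00 17.77 18.00
      vertex 0.89 12.90 18.00
    endloop
  endfacet
  facet normal 0.0000 0.0000 1.0000
    outer loop
      vertex 18.00 9.00 18.00
      vertex 0.89 12.90 18.00
      vertex 0.89 5.10 18.00
    endloop
  endfacet
  facet normal 0.0000 0.0000 1.0000
    outer loop
      vertex 18.00 9.00 18.00
      vertex 0.89 5.10 18.00
      vertex 7.00 0.23 18.00
    endloop
  endfacet
  facet normal 0.0000 0.0000 1.0000
    outer loop
      vertex 18.00 9.00 18.00
      vertex 7.00 0.23 18.00
      vertex 14.61 1.96 18.00
    endloop
  endfacet
  facet normal 0.9010 0.4339 0.0000
    outer loop
      vertex 18.00 9.00 0.00
      vertex 14.61 16.04 0.00
      vertex 14.61 16.04 18.00
    endloop
  endfacet
  facet normal 0.9010 0.4339 0.0000
    outer loop
      vertex 18.00 9.00 0.00
      vertex 14.61 16.04 18.00
      vertex 18.00 9.00 18.00
    endloop
  endfacet
  facet normal 0.2217 0.9751 0.0000
    outer loop
      vertex 14.61 16.04 0.00
      vertex 7.00 17.77 0.00
      vertex 7.00 17.77 18.00
    endloop
  endfacet
  facet normal 0.2217 0.9751 0.0000
    outer loop
      vertex 14.61 16.04 0.00
      vertex 7.00 17.77 18.00
      vertex 14.61 16.04 18.00
    endloop
  endfacet
  facet normal -0.6233 0.7820 0.0000
    outer loop
      vertex 7.00 17.77 0.00
      vertex 0.89 12.90 0.00
      vertex 0.89 12.90 18.00
    endloop
  endfacet
  facet normal -0.6233 0.7820 0.0000
    outer loop
      vertex 7.00 17.77 0.00
      vertex 0.89 12.90 18.00
      vertex 7.00 17.77 18.00
    endloop
  endfacet
  facet normal -1.0000 0.0000 0.0000
    outer loop
      vertex 0.89 12.90 0.00
      vertex 0.89 5.10 0.00
      vertex 0.89 5.10 18.00
    endloop
  endfacet
  facet normal -1.0000 0.0000 0.0000
    outer loop
      vertex 0.89 12.90 0.00
      vertex 0.89 5.10 18.00
      vertex 0.89 12.90 18.00
    endloop
  endfacet
  facet normal -0.6233 -0.7820 0.0000
    outer loop
      vertex 0.89 5.10 0.00
      vertex 7.00 0.23 0.00
      vertex 7.00 0.23 18.00
    endloop
  endfacet
  facet normal -0.6233 -0.7820 0.0000
    outer loop
      vertex 0.89 5.10 0.00
      vertex 7.00 0.23 18.00
      vertex 0.89 5.10 18.00
    endloop
  endfacet
  facet normal 0.2217 -0.9751 0.0000
    outer loop
      vertex 7.00 0.23 0.00
      vertex 14.61 1.96 0.00
      vertex 14.61 1.96 18.00
    endloop
  endfacet
  facet normal 0.2217 -0.9751 0.0000
    outer loop
      vertex 7.00 0.23 0.00
      vertex 14.61 1.96 18.00
      vertex 7.00 0.23 18.00
    endloop
  endfacet
  facet normal 0.9010 -0.4339 0.0000
    outer loop
      vertex 14.61 1.96 0.00
      vertex 18.00 9.00 0.00
      vertex 18.00 9.00 18.00
    endloop
  endfacet
  facet normal 0.9010 -0.4339 0.0000
    outer loop
      vertex 14.61 1.96 0.00
      vertex 18.00 9.00 18.00
      vertex 14.61 1.96 18.00
    endloop
  endfacet
endsolid part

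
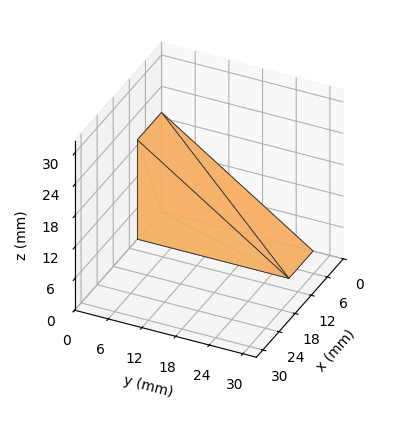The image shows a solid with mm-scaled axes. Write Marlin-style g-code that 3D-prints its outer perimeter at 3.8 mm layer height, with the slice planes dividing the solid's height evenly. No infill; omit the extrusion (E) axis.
Reading the render: the shape is a wedge (ramp): 9 × 27 mm base, rising to 19 mm along the y=0 edge and sloping linearly to z=0 at y=27 (dimensions read to the nearest mm from the axis ticks). For the g-code, the solid's height is divided into equal slices at the stated Δz and each level perimeter traced with G1 moves after a G0 lift.

; perimeter-only toolpath
G21 ; units = mm
G90 ; absolute positioning
G28 ; home
; layer 1
G0 Z3.8
G0 X0.0 Y0.0
G1 X9.0 Y0.0
G1 X9.0 Y21.6
G1 X0.0 Y21.6
G1 X0.0 Y0.0
; layer 2
G0 Z7.6
G0 X0.0 Y0.0
G1 X9.0 Y0.0
G1 X9.0 Y16.2
G1 X0.0 Y16.2
G1 X0.0 Y0.0
; layer 3
G0 Z11.4
G0 X0.0 Y0.0
G1 X9.0 Y0.0
G1 X9.0 Y10.8
G1 X0.0 Y10.8
G1 X0.0 Y0.0
; layer 4
G0 Z15.2
G0 X0.0 Y0.0
G1 X9.0 Y0.0
G1 X9.0 Y5.4
G1 X0.0 Y5.4
G1 X0.0 Y0.0
M2 ; end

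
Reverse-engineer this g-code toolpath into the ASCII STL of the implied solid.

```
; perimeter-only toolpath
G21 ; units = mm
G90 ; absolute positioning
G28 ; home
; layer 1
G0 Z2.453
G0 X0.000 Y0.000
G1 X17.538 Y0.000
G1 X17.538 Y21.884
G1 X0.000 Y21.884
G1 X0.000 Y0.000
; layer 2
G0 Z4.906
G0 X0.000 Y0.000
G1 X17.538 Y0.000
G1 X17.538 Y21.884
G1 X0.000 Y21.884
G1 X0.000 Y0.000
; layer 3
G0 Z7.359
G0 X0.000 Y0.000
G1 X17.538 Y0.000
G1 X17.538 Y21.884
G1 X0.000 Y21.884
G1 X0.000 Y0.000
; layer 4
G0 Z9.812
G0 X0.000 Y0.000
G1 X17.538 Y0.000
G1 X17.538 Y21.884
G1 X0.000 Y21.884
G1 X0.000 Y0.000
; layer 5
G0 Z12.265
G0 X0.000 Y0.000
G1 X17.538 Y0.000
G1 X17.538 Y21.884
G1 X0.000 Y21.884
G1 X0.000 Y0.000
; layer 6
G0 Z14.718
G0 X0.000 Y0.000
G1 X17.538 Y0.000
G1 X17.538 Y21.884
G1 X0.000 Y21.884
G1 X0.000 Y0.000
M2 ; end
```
solid part
  facet normal 0.0000 0.0000 -1.0000
    outer loop
      vertex 17.538 21.884 0.000
      vertex 17.538 0.000 0.000
      vertex 0.000 0.000 0.000
    endloop
  endfacet
  facet normal 0.0000 0.0000 -1.0000
    outer loop
      vertex 0.000 21.884 0.000
      vertex 17.538 21.884 0.000
      vertex 0.000 0.000 0.000
    endloop
  endfacet
  facet normal 0.0000 0.0000 1.0000
    outer loop
      vertex 0.000 0.000 14.718
      vertex 17.538 0.000 14.718
      vertex 17.538 21.884 14.718
    endloop
  endfacet
  facet normal 0.0000 0.0000 1.0000
    outer loop
      vertex 0.000 0.000 14.718
      vertex 17.538 21.884 14.718
      vertex 0.000 21.884 14.718
    endloop
  endfacet
  facet normal 0.0000 -1.0000 0.0000
    outer loop
      vertex 0.000 0.000 0.000
      vertex 17.538 0.000 0.000
      vertex 17.538 0.000 14.718
    endloop
  endfacet
  facet normal 0.0000 -1.0000 0.0000
    outer loop
      vertex 0.000 0.000 0.000
      vertex 17.538 0.000 14.718
      vertex 0.000 0.000 14.718
    endloop
  endfacet
  facet normal 0.0000 1.0000 0.0000
    outer loop
      vertex 17.538 21.884 14.718
      vertex 17.538 21.884 0.000
      vertex 0.000 21.884 0.000
    endloop
  endfacet
  facet normal 0.0000 1.0000 0.0000
    outer loop
      vertex 0.000 21.884 14.718
      vertex 17.538 21.884 14.718
      vertex 0.000 21.884 0.000
    endloop
  endfacet
  facet normal -1.0000 0.0000 0.0000
    outer loop
      vertex 0.000 21.884 14.718
      vertex 0.000 21.884 0.000
      vertex 0.000 0.000 0.000
    endloop
  endfacet
  facet normal -1.0000 0.0000 0.0000
    outer loop
      vertex 0.000 0.000 14.718
      vertex 0.000 21.884 14.718
      vertex 0.000 0.000 0.000
    endloop
  endfacet
  facet normal 1.0000 0.0000 0.0000
    outer loop
      vertex 17.538 0.000 0.000
      vertex 17.538 21.884 0.000
      vertex 17.538 21.884 14.718
    endloop
  endfacet
  facet normal 1.0000 0.0000 0.0000
    outer loop
      vertex 17.538 0.000 0.000
      vertex 17.538 21.884 14.718
      vertex 17.538 0.000 14.718
    endloop
  endfacet
endsolid part

The G0 Z moves step by Δz≈2.453 mm. Every layer's G1 loop is the same polygon, so the solid is a straight extrusion of it from z=0 to z≈14.7. Closing with flat bottom and top caps and triangulating gives 12 facets — a rectangular box, roughly 17.5 × 21.9 mm footprint and 14.7 mm tall.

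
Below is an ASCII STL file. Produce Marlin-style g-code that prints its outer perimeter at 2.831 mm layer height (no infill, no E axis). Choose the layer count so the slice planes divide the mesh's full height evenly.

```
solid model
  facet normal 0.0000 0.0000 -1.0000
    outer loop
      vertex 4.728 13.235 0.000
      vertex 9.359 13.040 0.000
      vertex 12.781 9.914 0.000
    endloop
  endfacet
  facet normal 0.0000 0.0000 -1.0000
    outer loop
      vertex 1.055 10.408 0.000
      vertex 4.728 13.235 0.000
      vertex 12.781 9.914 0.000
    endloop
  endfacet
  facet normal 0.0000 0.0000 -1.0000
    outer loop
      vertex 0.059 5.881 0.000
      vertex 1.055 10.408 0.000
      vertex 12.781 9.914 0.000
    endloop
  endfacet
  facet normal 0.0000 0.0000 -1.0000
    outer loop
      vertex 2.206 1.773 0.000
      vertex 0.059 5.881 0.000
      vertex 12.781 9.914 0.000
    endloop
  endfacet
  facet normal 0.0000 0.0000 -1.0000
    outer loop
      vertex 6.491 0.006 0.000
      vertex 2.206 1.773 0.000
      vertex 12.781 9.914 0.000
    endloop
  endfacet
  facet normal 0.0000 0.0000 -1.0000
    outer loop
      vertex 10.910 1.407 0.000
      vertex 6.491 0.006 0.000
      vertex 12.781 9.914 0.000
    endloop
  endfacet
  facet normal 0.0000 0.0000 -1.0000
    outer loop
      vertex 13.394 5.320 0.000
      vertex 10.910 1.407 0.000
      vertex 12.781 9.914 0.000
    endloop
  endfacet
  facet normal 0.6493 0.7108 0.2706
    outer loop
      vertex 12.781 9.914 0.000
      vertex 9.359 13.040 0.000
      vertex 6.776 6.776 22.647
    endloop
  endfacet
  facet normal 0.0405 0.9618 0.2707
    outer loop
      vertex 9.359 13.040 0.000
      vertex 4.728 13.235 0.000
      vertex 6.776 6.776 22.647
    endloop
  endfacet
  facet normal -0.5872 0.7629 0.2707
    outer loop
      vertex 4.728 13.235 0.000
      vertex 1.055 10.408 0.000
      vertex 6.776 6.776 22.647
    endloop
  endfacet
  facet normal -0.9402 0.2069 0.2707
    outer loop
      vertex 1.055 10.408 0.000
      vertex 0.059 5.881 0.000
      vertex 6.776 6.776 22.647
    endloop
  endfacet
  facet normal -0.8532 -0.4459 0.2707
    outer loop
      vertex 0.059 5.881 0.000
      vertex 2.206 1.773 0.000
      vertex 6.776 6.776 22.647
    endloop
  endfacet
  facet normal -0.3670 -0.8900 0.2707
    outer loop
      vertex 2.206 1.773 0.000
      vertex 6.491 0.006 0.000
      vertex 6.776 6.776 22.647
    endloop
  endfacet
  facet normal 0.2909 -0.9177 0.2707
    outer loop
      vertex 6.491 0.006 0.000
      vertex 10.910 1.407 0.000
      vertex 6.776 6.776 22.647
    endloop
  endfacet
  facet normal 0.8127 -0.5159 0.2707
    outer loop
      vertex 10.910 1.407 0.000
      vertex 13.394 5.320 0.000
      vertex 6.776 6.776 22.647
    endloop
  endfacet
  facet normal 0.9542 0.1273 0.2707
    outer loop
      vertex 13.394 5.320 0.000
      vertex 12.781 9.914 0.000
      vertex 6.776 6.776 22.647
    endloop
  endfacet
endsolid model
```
; perimeter-only toolpath
G21 ; units = mm
G90 ; absolute positioning
G28 ; home
; layer 1
G0 Z2.831
G0 X12.030 Y9.522
G1 X9.036 Y12.257
G1 X4.984 Y12.428
G1 X1.770 Y9.954
G1 X0.899 Y5.993
G1 X2.777 Y2.398
G1 X6.527 Y0.852
G1 X10.393 Y2.078
G1 X12.567 Y5.502
G1 X12.030 Y9.522
; layer 2
G0 Z5.662
G0 X11.280 Y9.130
G1 X8.713 Y11.474
G1 X5.240 Y11.620
G1 X2.485 Y9.500
G1 X1.738 Y6.105
G1 X3.349 Y3.024
G1 X6.562 Y1.698
G1 X9.877 Y2.749
G1 X11.739 Y5.684
G1 X11.280 Y9.130
; layer 3
G0 Z8.493
G0 X10.529 Y8.737
G1 X8.390 Y10.691
G1 X5.496 Y10.813
G1 X3.200 Y9.046
G1 X2.578 Y6.217
G1 X3.920 Y3.649
G1 X6.598 Y2.545
G1 X9.360 Y3.420
G1 X10.912 Y5.866
G1 X10.529 Y8.737
; layer 4
G0 Z11.323
G0 X9.779 Y8.345
G1 X8.067 Y9.908
G1 X5.752 Y10.005
G1 X3.915 Y8.592
G1 X3.417 Y6.329
G1 X4.491 Y4.274
G1 X6.633 Y3.391
G1 X8.843 Y4.091
G1 X10.085 Y6.048
G1 X9.779 Y8.345
; layer 5
G0 Z14.154
G0 X9.028 Y7.953
G1 X7.745 Y9.125
G1 X6.008 Y9.198
G1 X4.631 Y8.138
G1 X4.257 Y6.440
G1 X5.062 Y4.900
G1 X6.669 Y4.237
G1 X8.326 Y4.763
G1 X9.258 Y6.230
G1 X9.028 Y7.953
; layer 6
G0 Z16.985
G0 X8.277 Y7.560
G1 X7.422 Y8.342
G1 X6.264 Y8.391
G1 X5.346 Y7.684
G1 X5.097 Y6.552
G1 X5.634 Y5.525
G1 X6.705 Y5.084
G1 X7.809 Y5.434
G1 X8.430 Y6.412
G1 X8.277 Y7.560
; layer 7
G0 Z19.816
G0 X7.527 Y7.168
G1 X7.099 Y7.559
G1 X6.520 Y7.583
G1 X6.061 Y7.230
G1 X5.936 Y6.664
G1 X6.205 Y6.151
G1 X6.740 Y5.930
G1 X7.293 Y6.105
G1 X7.603 Y6.594
G1 X7.527 Y7.168
M2 ; end

The solid is a regular 9-sided pyramid, base circumscribed radius ≈ 6.78 mm, apex at z ≈ 22.6 mm. Slicing at Δz = 2.831 mm — 8 equal slices spanning the solid's height, so layer i sits at z = i·h/8 — gives 7 non-empty perimeters. Each is a 9-segment closed polygon; G0 lifts to the layer z and rapids to the start vertex, then G1 traces the edges. The cross-section shrinks linearly with z (the slice at the apex is degenerate and omitted).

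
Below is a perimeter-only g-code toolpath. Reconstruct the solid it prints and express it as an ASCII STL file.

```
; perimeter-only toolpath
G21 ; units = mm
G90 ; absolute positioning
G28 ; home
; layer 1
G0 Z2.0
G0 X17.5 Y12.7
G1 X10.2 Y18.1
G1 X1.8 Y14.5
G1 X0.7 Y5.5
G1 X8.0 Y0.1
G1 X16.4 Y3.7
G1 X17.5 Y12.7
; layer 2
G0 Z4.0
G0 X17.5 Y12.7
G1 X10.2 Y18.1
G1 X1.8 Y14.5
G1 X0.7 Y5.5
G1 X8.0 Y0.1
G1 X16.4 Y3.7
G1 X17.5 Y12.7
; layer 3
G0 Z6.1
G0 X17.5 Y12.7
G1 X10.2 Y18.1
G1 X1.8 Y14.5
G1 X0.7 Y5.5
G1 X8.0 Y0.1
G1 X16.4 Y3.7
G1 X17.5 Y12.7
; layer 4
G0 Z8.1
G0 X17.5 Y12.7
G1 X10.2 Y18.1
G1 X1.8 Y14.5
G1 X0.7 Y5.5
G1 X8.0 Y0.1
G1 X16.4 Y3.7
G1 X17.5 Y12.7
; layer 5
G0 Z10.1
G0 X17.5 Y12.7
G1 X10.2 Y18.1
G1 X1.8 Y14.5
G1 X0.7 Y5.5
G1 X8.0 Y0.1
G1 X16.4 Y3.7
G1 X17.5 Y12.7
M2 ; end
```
solid part
  facet normal 0.0000 0.0000 -1.0000
    outer loop
      vertex 1.8 14.5 0.0
      vertex 10.2 18.1 0.0
      vertex 17.5 12.7 0.0
    endloop
  endfacet
  facet normal 0.0000 0.0000 -1.0000
    outer loop
      vertex 0.7 5.5 0.0
      vertex 1.8 14.5 0.0
      vertex 17.5 12.7 0.0
    endloop
  endfacet
  facet normal 0.0000 0.0000 -1.0000
    outer loop
      vertex 8.0 0.1 0.0
      vertex 0.7 5.5 0.0
      vertex 17.5 12.7 0.0
    endloop
  endfacet
  facet normal 0.0000 0.0000 -1.0000
    outer loop
      vertex 16.4 3.7 0.0
      vertex 8.0 0.1 0.0
      vertex 17.5 12.7 0.0
    endloop
  endfacet
  facet normal 0.0000 0.0000 1.0000
    outer loop
      vertex 17.5 12.7 10.1
      vertex 10.2 18.1 10.1
      vertex 1.8 14.5 10.1
    endloop
  endfacet
  facet normal 0.0000 0.0000 1.0000
    outer loop
      vertex 17.5 12.7 10.1
      vertex 1.8 14.5 10.1
      vertex 0.7 5.5 10.1
    endloop
  endfacet
  facet normal 0.0000 0.0000 1.0000
    outer loop
      vertex 17.5 12.7 10.1
      vertex 0.7 5.5 10.1
      vertex 8.0 0.1 10.1
    endloop
  endfacet
  facet normal 0.0000 0.0000 1.0000
    outer loop
      vertex 17.5 12.7 10.1
      vertex 8.0 0.1 10.1
      vertex 16.4 3.7 10.1
    endloop
  endfacet
  facet normal 0.5947 0.8039 0.0000
    outer loop
      vertex 17.5 12.7 0.0
      vertex 10.2 18.1 0.0
      vertex 10.2 18.1 10.1
    endloop
  endfacet
  facet normal 0.5947 0.8039 0.0000
    outer loop
      vertex 17.5 12.7 0.0
      vertex 10.2 18.1 10.1
      vertex 17.5 12.7 10.1
    endloop
  endfacet
  facet normal -0.3939 0.9191 0.0000
    outer loop
      vertex 10.2 18.1 0.0
      vertex 1.8 14.5 0.0
      vertex 1.8 14.5 10.1
    endloop
  endfacet
  facet normal -0.3939 0.9191 0.0000
    outer loop
      vertex 10.2 18.1 0.0
      vertex 1.8 14.5 10.1
      vertex 10.2 18.1 10.1
    endloop
  endfacet
  facet normal -0.9926 0.1213 0.0000
    outer loop
      vertex 1.8 14.5 0.0
      vertex 0.7 5.5 0.0
      vertex 0.7 5.5 10.1
    endloop
  endfacet
  facet normal -0.9926 0.1213 0.0000
    outer loop
      vertex 1.8 14.5 0.0
      vertex 0.7 5.5 10.1
      vertex 1.8 14.5 10.1
    endloop
  endfacet
  facet normal -0.5947 -0.8039 0.0000
    outer loop
      vertex 0.7 5.5 0.0
      vertex 8.0 0.1 0.0
      vertex 8.0 0.1 10.1
    endloop
  endfacet
  facet normal -0.5947 -0.8039 0.0000
    outer loop
      vertex 0.7 5.5 0.0
      vertex 8.0 0.1 10.1
      vertex 0.7 5.5 10.1
    endloop
  endfacet
  facet normal 0.3939 -0.9191 0.0000
    outer loop
      vertex 8.0 0.1 0.0
      vertex 16.4 3.7 0.0
      vertex 16.4 3.7 10.1
    endloop
  endfacet
  facet normal 0.3939 -0.9191 0.0000
    outer loop
      vertex 8.0 0.1 0.0
      vertex 16.4 3.7 10.1
      vertex 8.0 0.1 10.1
    endloop
  endfacet
  facet normal 0.9926 -0.1213 0.0000
    outer loop
      vertex 16.4 3.7 0.0
      vertex 17.5 12.7 0.0
      vertex 17.5 12.7 10.1
    endloop
  endfacet
  facet normal 0.9926 -0.1213 0.0000
    outer loop
      vertex 16.4 3.7 0.0
      vertex 17.5 12.7 10.1
      vertex 16.4 3.7 10.1
    endloop
  endfacet
endsolid part

The G0 Z moves step by Δz≈2.0 mm. Every layer's G1 loop is the same polygon, so the solid is a straight extrusion of it from z=0 to z≈10.1. Closing with flat bottom and top caps and triangulating gives 20 facets — a regular 6-sided prism (a cylinder approximated with 6 flat sides), circumscribed radius ≈ 9.1 mm, height ≈ 10.1 mm.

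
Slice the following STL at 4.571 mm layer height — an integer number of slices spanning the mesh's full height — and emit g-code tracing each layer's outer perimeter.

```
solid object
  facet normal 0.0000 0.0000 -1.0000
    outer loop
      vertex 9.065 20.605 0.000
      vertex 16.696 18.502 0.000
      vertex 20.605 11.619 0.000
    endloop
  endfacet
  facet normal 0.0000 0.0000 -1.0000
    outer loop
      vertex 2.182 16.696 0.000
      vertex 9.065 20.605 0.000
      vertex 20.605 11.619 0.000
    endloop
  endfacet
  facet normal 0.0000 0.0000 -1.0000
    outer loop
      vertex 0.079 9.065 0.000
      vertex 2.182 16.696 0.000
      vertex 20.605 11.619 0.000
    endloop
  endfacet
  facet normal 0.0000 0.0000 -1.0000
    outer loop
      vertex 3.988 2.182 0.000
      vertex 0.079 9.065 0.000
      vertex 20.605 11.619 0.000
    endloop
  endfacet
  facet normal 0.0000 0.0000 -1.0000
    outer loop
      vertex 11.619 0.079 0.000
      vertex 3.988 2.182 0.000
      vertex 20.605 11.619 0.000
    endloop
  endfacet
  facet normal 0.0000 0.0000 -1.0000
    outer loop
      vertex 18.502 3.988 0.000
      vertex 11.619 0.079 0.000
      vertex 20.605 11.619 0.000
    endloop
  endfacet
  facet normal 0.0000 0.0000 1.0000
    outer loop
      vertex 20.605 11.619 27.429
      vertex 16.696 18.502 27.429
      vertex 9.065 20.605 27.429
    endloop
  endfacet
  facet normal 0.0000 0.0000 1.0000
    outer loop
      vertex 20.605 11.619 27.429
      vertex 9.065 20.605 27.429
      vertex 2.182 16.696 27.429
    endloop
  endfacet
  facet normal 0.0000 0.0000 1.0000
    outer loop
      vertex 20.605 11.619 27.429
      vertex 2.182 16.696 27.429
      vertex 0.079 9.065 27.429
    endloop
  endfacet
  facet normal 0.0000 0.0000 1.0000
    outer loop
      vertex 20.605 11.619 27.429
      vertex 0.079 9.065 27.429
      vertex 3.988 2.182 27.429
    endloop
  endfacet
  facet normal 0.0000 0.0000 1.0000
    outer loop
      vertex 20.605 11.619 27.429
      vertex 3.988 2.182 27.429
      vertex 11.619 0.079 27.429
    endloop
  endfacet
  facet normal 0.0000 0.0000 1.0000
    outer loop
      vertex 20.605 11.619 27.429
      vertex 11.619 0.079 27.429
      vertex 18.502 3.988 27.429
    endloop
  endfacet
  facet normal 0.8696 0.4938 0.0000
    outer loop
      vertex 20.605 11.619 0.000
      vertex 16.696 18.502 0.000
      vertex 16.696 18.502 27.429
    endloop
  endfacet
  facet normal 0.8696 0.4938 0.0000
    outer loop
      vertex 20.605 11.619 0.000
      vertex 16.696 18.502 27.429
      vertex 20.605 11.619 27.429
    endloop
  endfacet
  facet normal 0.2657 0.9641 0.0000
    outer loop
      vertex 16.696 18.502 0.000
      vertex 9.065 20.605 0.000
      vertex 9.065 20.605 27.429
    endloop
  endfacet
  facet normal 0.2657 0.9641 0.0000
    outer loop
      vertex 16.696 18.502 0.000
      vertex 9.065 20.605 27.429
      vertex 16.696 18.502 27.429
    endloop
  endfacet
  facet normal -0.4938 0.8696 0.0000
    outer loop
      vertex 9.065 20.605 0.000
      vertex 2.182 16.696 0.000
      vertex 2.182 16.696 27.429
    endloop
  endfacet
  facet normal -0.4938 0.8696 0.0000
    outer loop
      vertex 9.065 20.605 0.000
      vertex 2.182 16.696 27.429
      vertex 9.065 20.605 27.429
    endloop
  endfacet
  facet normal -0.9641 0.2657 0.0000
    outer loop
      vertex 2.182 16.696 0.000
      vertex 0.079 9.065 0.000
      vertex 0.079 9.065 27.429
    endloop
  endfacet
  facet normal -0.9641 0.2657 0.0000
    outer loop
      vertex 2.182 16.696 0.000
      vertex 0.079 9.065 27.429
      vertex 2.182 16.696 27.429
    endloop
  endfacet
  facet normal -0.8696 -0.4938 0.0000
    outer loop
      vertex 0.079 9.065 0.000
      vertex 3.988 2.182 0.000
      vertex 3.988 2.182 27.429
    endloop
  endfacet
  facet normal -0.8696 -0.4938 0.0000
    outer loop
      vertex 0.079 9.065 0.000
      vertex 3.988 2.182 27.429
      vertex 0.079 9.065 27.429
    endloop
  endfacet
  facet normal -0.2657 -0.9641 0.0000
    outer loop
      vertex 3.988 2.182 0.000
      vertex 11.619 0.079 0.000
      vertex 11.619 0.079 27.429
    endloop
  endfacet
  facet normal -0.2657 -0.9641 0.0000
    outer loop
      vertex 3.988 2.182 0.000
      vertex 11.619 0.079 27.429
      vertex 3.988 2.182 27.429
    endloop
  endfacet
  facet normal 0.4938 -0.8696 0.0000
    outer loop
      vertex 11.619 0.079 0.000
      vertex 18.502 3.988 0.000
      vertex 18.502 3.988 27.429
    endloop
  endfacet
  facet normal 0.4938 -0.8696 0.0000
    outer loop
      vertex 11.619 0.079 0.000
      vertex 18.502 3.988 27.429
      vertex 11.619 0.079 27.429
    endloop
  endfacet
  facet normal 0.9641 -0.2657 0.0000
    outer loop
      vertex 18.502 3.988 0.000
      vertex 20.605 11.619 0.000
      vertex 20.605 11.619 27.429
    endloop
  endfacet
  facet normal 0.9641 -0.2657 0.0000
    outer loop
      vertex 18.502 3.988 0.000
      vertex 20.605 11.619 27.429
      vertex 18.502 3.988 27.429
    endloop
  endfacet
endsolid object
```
; perimeter-only toolpath
G21 ; units = mm
G90 ; absolute positioning
G28 ; home
; layer 1
G0 Z4.571
G0 X20.605 Y11.619
G1 X16.696 Y18.502
G1 X9.065 Y20.605
G1 X2.182 Y16.696
G1 X0.079 Y9.065
G1 X3.988 Y2.182
G1 X11.619 Y0.079
G1 X18.502 Y3.988
G1 X20.605 Y11.619
; layer 2
G0 Z9.143
G0 X20.605 Y11.619
G1 X16.696 Y18.502
G1 X9.065 Y20.605
G1 X2.182 Y16.696
G1 X0.079 Y9.065
G1 X3.988 Y2.182
G1 X11.619 Y0.079
G1 X18.502 Y3.988
G1 X20.605 Y11.619
; layer 3
G0 Z13.714
G0 X20.605 Y11.619
G1 X16.696 Y18.502
G1 X9.065 Y20.605
G1 X2.182 Y16.696
G1 X0.079 Y9.065
G1 X3.988 Y2.182
G1 X11.619 Y0.079
G1 X18.502 Y3.988
G1 X20.605 Y11.619
; layer 4
G0 Z18.286
G0 X20.605 Y11.619
G1 X16.696 Y18.502
G1 X9.065 Y20.605
G1 X2.182 Y16.696
G1 X0.079 Y9.065
G1 X3.988 Y2.182
G1 X11.619 Y0.079
G1 X18.502 Y3.988
G1 X20.605 Y11.619
; layer 5
G0 Z22.857
G0 X20.605 Y11.619
G1 X16.696 Y18.502
G1 X9.065 Y20.605
G1 X2.182 Y16.696
G1 X0.079 Y9.065
G1 X3.988 Y2.182
G1 X11.619 Y0.079
G1 X18.502 Y3.988
G1 X20.605 Y11.619
; layer 6
G0 Z27.429
G0 X20.605 Y11.619
G1 X16.696 Y18.502
G1 X9.065 Y20.605
G1 X2.182 Y16.696
G1 X0.079 Y9.065
G1 X3.988 Y2.182
G1 X11.619 Y0.079
G1 X18.502 Y3.988
G1 X20.605 Y11.619
M2 ; end

The solid is a regular 8-sided prism (a cylinder approximated with 8 flat sides), circumscribed radius ≈ 10.3 mm, height ≈ 27.4 mm. Slicing at Δz = 4.571 mm — 6 equal slices spanning the solid's height, so layer i sits at z = i·h/6 — gives 6 non-empty perimeters. Each is a 8-segment closed polygon; G0 lifts to the layer z and rapids to the start vertex, then G1 traces the edges.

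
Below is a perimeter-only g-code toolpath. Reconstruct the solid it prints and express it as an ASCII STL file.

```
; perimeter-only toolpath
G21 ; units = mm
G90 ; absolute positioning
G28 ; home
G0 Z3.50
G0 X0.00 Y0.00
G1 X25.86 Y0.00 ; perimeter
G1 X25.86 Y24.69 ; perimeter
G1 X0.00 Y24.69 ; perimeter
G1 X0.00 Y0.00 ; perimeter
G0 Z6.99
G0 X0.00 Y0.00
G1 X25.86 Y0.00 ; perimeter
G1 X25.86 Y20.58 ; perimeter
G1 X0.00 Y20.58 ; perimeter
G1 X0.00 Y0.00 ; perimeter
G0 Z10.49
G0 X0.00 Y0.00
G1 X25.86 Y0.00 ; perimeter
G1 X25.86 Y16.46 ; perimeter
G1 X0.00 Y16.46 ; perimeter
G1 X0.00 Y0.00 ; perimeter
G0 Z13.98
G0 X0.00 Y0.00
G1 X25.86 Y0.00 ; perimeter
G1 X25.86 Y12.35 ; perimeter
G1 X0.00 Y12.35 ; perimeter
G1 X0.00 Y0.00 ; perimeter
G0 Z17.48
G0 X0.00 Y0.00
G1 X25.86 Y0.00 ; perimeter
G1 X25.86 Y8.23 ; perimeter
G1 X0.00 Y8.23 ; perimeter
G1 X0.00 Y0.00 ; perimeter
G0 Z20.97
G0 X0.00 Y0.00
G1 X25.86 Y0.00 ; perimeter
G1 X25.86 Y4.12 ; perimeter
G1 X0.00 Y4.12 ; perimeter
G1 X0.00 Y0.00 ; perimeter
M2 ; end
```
solid part
  facet normal 0.0000 0.0000 -1.0000
    outer loop
      vertex 25.86 28.81 0.00
      vertex 25.86 0.00 0.00
      vertex 0.00 0.00 0.00
    endloop
  endfacet
  facet normal 0.0000 0.0000 -1.0000
    outer loop
      vertex 0.00 28.81 0.00
      vertex 25.86 28.81 0.00
      vertex 0.00 0.00 0.00
    endloop
  endfacet
  facet normal 0.0000 -1.0000 0.0000
    outer loop
      vertex 0.00 0.00 0.00
      vertex 25.86 0.00 0.00
      vertex 25.86 0.00 24.47
    endloop
  endfacet
  facet normal 0.0000 -1.0000 0.0000
    outer loop
      vertex 0.00 0.00 0.00
      vertex 25.86 0.00 24.47
      vertex 0.00 0.00 24.47
    endloop
  endfacet
  facet normal 0.0000 0.6474 0.7622
    outer loop
      vertex 0.00 0.00 24.47
      vertex 25.86 0.00 24.47
      vertex 25.86 28.81 0.00
    endloop
  endfacet
  facet normal 0.0000 0.6474 0.7622
    outer loop
      vertex 0.00 0.00 24.47
      vertex 25.86 28.81 0.00
      vertex 0.00 28.81 0.00
    endloop
  endfacet
  facet normal -1.0000 0.0000 0.0000
    outer loop
      vertex 0.00 0.00 24.47
      vertex 0.00 28.81 0.00
      vertex 0.00 0.00 0.00
    endloop
  endfacet
  facet normal 1.0000 0.0000 0.0000
    outer loop
      vertex 25.86 0.00 0.00
      vertex 25.86 28.81 0.00
      vertex 25.86 0.00 24.47
    endloop
  endfacet
endsolid part

The G0 Z moves step by Δz≈3.50 mm. The G1 loops shrink linearly with z, so the solid tapers from its base footprint up to z≈24.5. Closing with a flat bottom cap and the tapered top and triangulating gives 8 facets — a wedge (ramp): 25.9 × 28.8 mm base, rising to 24.5 mm along the y=0 edge and sloping linearly to z=0 at y=28.8.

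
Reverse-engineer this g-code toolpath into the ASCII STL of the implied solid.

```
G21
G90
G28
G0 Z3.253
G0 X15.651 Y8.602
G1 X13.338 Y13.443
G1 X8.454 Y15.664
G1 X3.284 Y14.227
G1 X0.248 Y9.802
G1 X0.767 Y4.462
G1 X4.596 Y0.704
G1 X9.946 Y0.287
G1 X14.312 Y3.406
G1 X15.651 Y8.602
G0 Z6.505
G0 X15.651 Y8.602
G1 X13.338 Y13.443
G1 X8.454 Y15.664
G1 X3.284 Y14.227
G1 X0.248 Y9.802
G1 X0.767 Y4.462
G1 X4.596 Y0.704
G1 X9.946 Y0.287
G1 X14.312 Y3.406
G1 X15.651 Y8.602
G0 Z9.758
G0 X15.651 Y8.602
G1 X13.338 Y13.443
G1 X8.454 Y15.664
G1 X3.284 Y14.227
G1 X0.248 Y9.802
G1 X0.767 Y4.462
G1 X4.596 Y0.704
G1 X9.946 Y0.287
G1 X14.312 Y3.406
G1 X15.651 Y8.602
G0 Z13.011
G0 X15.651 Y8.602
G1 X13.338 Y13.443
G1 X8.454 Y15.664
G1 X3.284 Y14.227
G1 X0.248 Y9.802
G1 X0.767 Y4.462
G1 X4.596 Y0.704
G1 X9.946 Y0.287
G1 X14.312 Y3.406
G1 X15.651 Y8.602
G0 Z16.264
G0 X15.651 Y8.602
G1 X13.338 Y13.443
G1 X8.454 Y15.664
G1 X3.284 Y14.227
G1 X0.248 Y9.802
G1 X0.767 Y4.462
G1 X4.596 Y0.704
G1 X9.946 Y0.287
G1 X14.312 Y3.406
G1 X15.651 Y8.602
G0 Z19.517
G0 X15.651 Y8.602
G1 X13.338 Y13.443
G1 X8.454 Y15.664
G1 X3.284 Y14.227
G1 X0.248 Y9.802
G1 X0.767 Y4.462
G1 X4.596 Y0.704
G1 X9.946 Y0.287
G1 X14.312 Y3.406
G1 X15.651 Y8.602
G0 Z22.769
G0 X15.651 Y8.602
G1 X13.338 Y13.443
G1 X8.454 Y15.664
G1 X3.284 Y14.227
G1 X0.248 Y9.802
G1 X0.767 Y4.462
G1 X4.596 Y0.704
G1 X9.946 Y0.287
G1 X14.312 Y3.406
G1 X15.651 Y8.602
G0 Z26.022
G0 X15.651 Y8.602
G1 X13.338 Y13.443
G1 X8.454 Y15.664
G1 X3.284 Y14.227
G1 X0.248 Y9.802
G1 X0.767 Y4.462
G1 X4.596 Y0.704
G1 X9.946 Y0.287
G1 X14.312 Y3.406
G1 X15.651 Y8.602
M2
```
solid part
  facet normal 0.0000 0.0000 -1.0000
    outer loop
      vertex 8.454 15.664 0.000
      vertex 13.338 13.443 0.000
      vertex 15.651 8.602 0.000
    endloop
  endfacet
  facet normal 0.0000 0.0000 -1.0000
    outer loop
      vertex 3.284 14.227 0.000
      vertex 8.454 15.664 0.000
      vertex 15.651 8.602 0.000
    endloop
  endfacet
  facet normal 0.0000 0.0000 -1.0000
    outer loop
      vertex 0.248 9.802 0.000
      vertex 3.284 14.227 0.000
      vertex 15.651 8.602 0.000
    endloop
  endfacet
  facet normal 0.0000 0.0000 -1.0000
    outer loop
      vertex 0.767 4.462 0.000
      vertex 0.248 9.802 0.000
      vertex 15.651 8.602 0.000
    endloop
  endfacet
  facet normal 0.0000 0.0000 -1.0000
    outer loop
      vertex 4.596 0.704 0.000
      vertex 0.767 4.462 0.000
      vertex 15.651 8.602 0.000
    endloop
  endfacet
  facet normal 0.0000 0.0000 -1.0000
    outer loop
      vertex 9.946 0.287 0.000
      vertex 4.596 0.704 0.000
      vertex 15.651 8.602 0.000
    endloop
  endfacet
  facet normal 0.0000 0.0000 -1.0000
    outer loop
      vertex 14.312 3.406 0.000
      vertex 9.946 0.287 0.000
      vertex 15.651 8.602 0.000
    endloop
  endfacet
  facet normal 0.0000 0.0000 1.0000
    outer loop
      vertex 15.651 8.602 26.022
      vertex 13.338 13.443 26.022
      vertex 8.454 15.664 26.022
    endloop
  endfacet
  facet normal 0.0000 0.0000 1.0000
    outer loop
      vertex 15.651 8.602 26.022
      vertex 8.454 15.664 26.022
      vertex 3.284 14.227 26.022
    endloop
  endfacet
  facet normal 0.0000 0.0000 1.0000
    outer loop
      vertex 15.651 8.602 26.022
      vertex 3.284 14.227 26.022
      vertex 0.248 9.802 26.022
    endloop
  endfacet
  facet normal 0.0000 0.0000 1.0000
    outer loop
      vertex 15.651 8.602 26.022
      vertex 0.248 9.802 26.022
      vertex 0.767 4.462 26.022
    endloop
  endfacet
  facet normal 0.0000 0.0000 1.0000
    outer loop
      vertex 15.651 8.602 26.022
      vertex 0.767 4.462 26.022
      vertex 4.596 0.704 26.022
    endloop
  endfacet
  facet normal 0.0000 0.0000 1.0000
    outer loop
      vertex 15.651 8.602 26.022
      vertex 4.596 0.704 26.022
      vertex 9.946 0.287 26.022
    endloop
  endfacet
  facet normal 0.0000 0.0000 1.0000
    outer loop
      vertex 15.651 8.602 26.022
      vertex 9.946 0.287 26.022
      vertex 14.312 3.406 26.022
    endloop
  endfacet
  facet normal 0.9023 0.4311 0.0000
    outer loop
      vertex 15.651 8.602 0.000
      vertex 13.338 13.443 0.000
      vertex 13.338 13.443 26.022
    endloop
  endfacet
  facet normal 0.9023 0.4311 0.0000
    outer loop
      vertex 15.651 8.602 0.000
      vertex 13.338 13.443 26.022
      vertex 15.651 8.602 26.022
    endloop
  endfacet
  facet normal 0.4140 0.9103 0.0000
    outer loop
      vertex 13.338 13.443 0.000
      vertex 8.454 15.664 0.000
      vertex 8.454 15.664 26.022
    endloop
  endfacet
  facet normal 0.4140 0.9103 0.0000
    outer loop
      vertex 13.338 13.443 0.000
      vertex 8.454 15.664 26.022
      vertex 13.338 13.443 26.022
    endloop
  endfacet
  facet normal -0.2678 0.9635 0.0000
    outer loop
      vertex 8.454 15.664 0.000
      vertex 3.284 14.227 0.000
      vertex 3.284 14.227 26.022
    endloop
  endfacet
  facet normal -0.2678 0.9635 0.0000
    outer loop
      vertex 8.454 15.664 0.000
      vertex 3.284 14.227 26.022
      vertex 8.454 15.664 26.022
    endloop
  endfacet
  facet normal -0.8246 0.5657 0.0000
    outer loop
      vertex 3.284 14.227 0.000
      vertex 0.248 9.802 0.000
      vertex 0.248 9.802 26.022
    endloop
  endfacet
  facet normal -0.8246 0.5657 0.0000
    outer loop
      vertex 3.284 14.227 0.000
      vertex 0.248 9.802 26.022
      vertex 3.284 14.227 26.022
    endloop
  endfacet
  facet normal -0.9953 -0.0967 0.0000
    outer loop
      vertex 0.248 9.802 0.000
      vertex 0.767 4.462 0.000
      vertex 0.767 4.462 26.022
    endloop
  endfacet
  facet normal -0.9953 -0.0967 0.0000
    outer loop
      vertex 0.248 9.802 0.000
      vertex 0.767 4.462 26.022
      vertex 0.248 9.802 26.022
    endloop
  endfacet
  facet normal -0.7005 -0.7137 0.0000
    outer loop
      vertex 0.767 4.462 0.000
      vertex 4.596 0.704 0.000
      vertex 4.596 0.704 26.022
    endloop
  endfacet
  facet normal -0.7005 -0.7137 0.0000
    outer loop
      vertex 0.767 4.462 0.000
      vertex 4.596 0.704 26.022
      vertex 0.767 4.462 26.022
    endloop
  endfacet
  facet normal -0.0777 -0.9970 0.0000
    outer loop
      vertex 4.596 0.704 0.000
      vertex 9.946 0.287 0.000
      vertex 9.946 0.287 26.022
    endloop
  endfacet
  facet normal -0.0777 -0.9970 0.0000
    outer loop
      vertex 4.596 0.704 0.000
      vertex 9.946 0.287 26.022
      vertex 4.596 0.704 26.022
    endloop
  endfacet
  facet normal 0.5813 -0.8137 0.0000
    outer loop
      vertex 9.946 0.287 0.000
      vertex 14.312 3.406 0.000
      vertex 14.312 3.406 26.022
    endloop
  endfacet
  facet normal 0.5813 -0.8137 0.0000
    outer loop
      vertex 9.946 0.287 0.000
      vertex 14.312 3.406 26.022
      vertex 9.946 0.287 26.022
    endloop
  endfacet
  facet normal 0.9684 -0.2495 0.0000
    outer loop
      vertex 14.312 3.406 0.000
      vertex 15.651 8.602 0.000
      vertex 15.651 8.602 26.022
    endloop
  endfacet
  facet normal 0.9684 -0.2495 0.0000
    outer loop
      vertex 14.312 3.406 0.000
      vertex 15.651 8.602 26.022
      vertex 14.312 3.406 26.022
    endloop
  endfacet
endsolid part

The G0 Z moves step by Δz≈3.253 mm. Every layer's G1 loop is the same polygon, so the solid is a straight extrusion of it from z=0 to z≈26. Closing with flat bottom and top caps and triangulating gives 32 facets — a regular 9-sided prism (a cylinder approximated with 9 flat sides), circumscribed radius ≈ 7.84 mm, height ≈ 26 mm.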